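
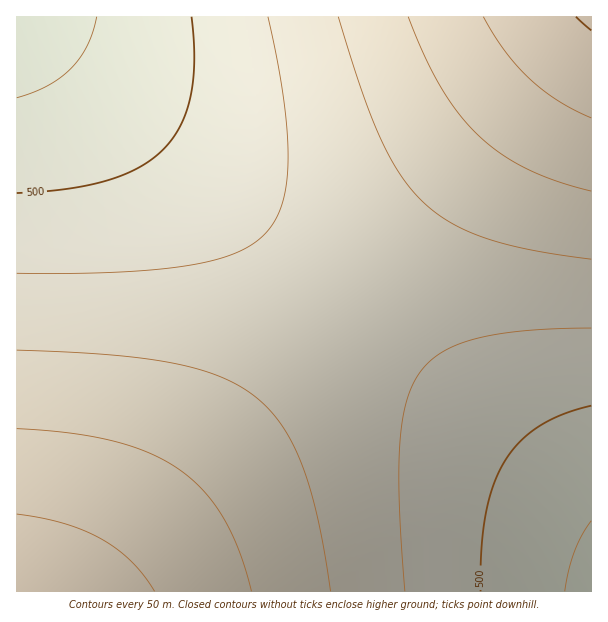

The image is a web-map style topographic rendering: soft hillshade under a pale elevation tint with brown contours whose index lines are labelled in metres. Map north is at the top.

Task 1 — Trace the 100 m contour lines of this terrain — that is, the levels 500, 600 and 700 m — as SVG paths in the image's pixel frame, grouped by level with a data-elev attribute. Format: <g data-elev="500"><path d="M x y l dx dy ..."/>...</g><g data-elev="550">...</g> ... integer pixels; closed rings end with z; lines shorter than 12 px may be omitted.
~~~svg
<g data-elev="500"><path d="M481 591l0-42 5-34 7-29 11-24 15-20 20-16 24-12 28-8"/><path d="M192 17l2 43-3 36-5 16-6 14-7 12-9 11-11 9-13 9-32 13-40 9-51 4"/></g><g data-elev="600"><path d="M331 591l-13-73-8-29-8-25-10-21-11-19-13-16-14-12-17-11-19-9-21-7-26-6-64-8-90-5"/><path d="M338 17l24 73 18 48 21 37 22 27 14 12 15 9 34 15 45 12 60 9"/></g><g data-elev="700"><path d="M155 591l-12-16-12-14-14-12-16-10-18-9-20-7-46-9"/><path d="M483 17l22 34 24 27 29 23 33 17"/></g>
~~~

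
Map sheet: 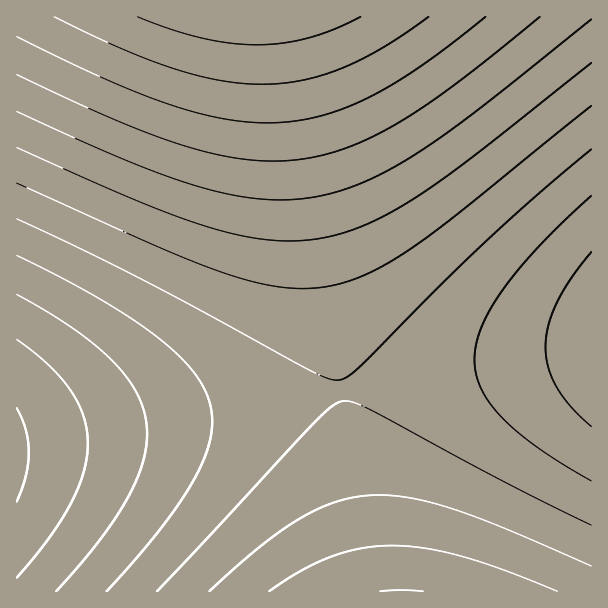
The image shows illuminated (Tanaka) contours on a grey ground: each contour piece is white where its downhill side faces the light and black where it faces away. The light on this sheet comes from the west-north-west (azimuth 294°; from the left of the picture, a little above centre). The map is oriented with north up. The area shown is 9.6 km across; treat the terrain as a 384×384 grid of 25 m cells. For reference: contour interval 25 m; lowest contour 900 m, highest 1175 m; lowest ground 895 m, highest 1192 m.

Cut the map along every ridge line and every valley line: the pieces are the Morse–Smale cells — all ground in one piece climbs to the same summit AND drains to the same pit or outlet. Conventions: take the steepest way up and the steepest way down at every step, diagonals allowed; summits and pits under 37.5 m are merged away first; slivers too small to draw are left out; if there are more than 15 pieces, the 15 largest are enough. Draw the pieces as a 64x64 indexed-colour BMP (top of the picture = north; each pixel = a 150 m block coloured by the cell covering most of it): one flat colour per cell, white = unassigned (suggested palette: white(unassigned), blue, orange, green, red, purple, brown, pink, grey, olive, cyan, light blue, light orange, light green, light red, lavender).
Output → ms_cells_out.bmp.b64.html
<image width="64" height="64" href="data:image/bmp;base64,Qk12CAAAAAAAAHYAAAAoAAAAQAAAAEAAAAABAAQAAAAAAAAIAAATCwAAEwsAABAAAAAAAAAA////ALR3HwAOf/8ALKAsACgn1gC9Z5QAS1aMAMJ34wB/f38AIr28AM++FwDox64AeLv/AIrfmACWmP8A1bDFADMzMzMzMzMzMzMzMzMzMzMzMzMzREREREREREREREREMzMzMzMzMzMzMzMzMzMzMzMzMzREREREREREREREREQzMzMzMzMzMzMzMzMzMzMzMzMzNERERERERERERERERDMzMzMzMzMzMzMzMzMzMzMzMzM0REREREREREREREREMzMzMzMzMzMzMzMzMzMzMzMzMzREREREREREREREREQzMzMzMzMzMzMzMzMzMzMzMzMzNERERERERERERERERDMzMzMzMzMzMzMzMzMzMzMzMzM0REREREREREREREREMzMzMzMzMzMzMzMzMzMzMzMzM0REREREREREREREREQzMzMzMzMzMzMzMzMzMzMzMzMzRERERERERERERERERDMzMzMzMzMzMzMzMzMzMzMzMzNEREREREREREREREREMzMzMzMzMzMzMzMzMzMzMzMzM0REREREREREREREREQzMzMzMzMzMzMzMzMzMzMzMzMzRERERERERERERERERDMzMzMzMzMzMzMzMzMzMzMzMzNEREREREREREREREREMzMzMzMzMzMzMzMzMzMzMzMzM0REREREREREREREREQzMzMzMzMzMzMzMzMzMzMzMzM0RERERERERERERERERDMzMzMzMzMzMzMzMzMzMzMzMzREREREREREREREREREMzMzMzMzMzMzMzMzMzMzMzMzNEREREREREREREREREQRERMzMzMzMzMzMzMzMzMzMzM0RERERERERERERERERBEREREREzMzMzMzMzMzMzMzMzREREREREREREREREREERERERERERERMzMzMzMzMzMzNEREREREREREREREREQREREREREREREREREzMzMzMzNERERERERERERERERERBERERERERERERERERERERMzM0REREREREREREREREREERERERERERERERERERERERERJEREREREREREREREREQREREREREREREREREREREREREiIiIkRERERERERERERBERERERERERERERERERERERESIiIiIiIiJEREREREREERERERERERERERERERERERERIiIiIiIiIiIiIkREREQREREREREREREREREREREREREiIiIiIiIiIiIiIiIiJBEREREREREREREREREREREREiIiIiIiIiIiIiIiIiIiERERERERERERERERERERERESIiIiIiIiIiIiIiIiIiIRERERERERERERERERERERERIiIiIiIiIiIiIiIiIiIhEREREREREREREREREREREREiIiIiIiIiIiIiIiIiIiERERERERERERERERERERERESIiIiIiIiIiIiIiIiIiIRERERERERERERERERERERERIiIiIiIiIiIiIiIiIiIhERERERERERERERERERERERIiIiIiIiIiIiIiIiIiIiEREREREREREREREREREREREiIiIiIiIiIiIiIiIiIiIRERERERERERERERERERERESIiIiIiIiIiIiIiIiIiIhERERERERERERERERERERERIiIiIiIiIiIiIiIiIiIiEREREREREREREREREREREREiIiIiIiIiIiIiIiIiIiIRERERERERERERERERERERESIiIiIiIiIiIiIiIiIiIhERERERERERERERERERERESIiIiIiIiIiIiIiIiIiIiERERERERERERERERERERERIiIiIiIiIiIiIiIiIiIiIREREREREREREREREREREREiIiIiIiIiIiIiIiIiIiIhERERERERERERERERERERESIiIiIiIiIiIiIiIiIiIiERERERERERERERERERERERIiIiIiIiIiIiIiIiIiIiIREREREREREREREREREREREiIiIiIiIiIiIiIiIiIiIhERERERERERERERERERERESIiIiIiIiIiIiIiIiIiIiERERERERERERERERERERESIiIiIiIiIiIiIiIiIiIiIRERERERERERERERERERERIiIiIiIiIiIiIiIiIiIiIhEREREREREREREREREREREiIiIiIiIiIiIiIiIiIiIiERERERERERERERERERERESIiIiIiIiIiIiIiIiIiIiIRERERERERERERERERERERIiIiIiIiIiIiIiIiIiIiIhEREREREREREREREREREREiIiIiIiIiIiIiIiIiIiIiEREREREREREREREREREREiIiIiIiIiIiIiIiIiIiIiIRERERERERERERERERERESIiIiIiIiIiIiIiIiIiIiIhERERERERERERERERERERIiIiIiIiIiIiIiIiIiIiIiEREREREREREREREREREREiIiIiIiIiIiIiIiIiIiIiIRERERERERERERERERERESIiIiIiIiIiIiIiIiIiIiIhERERERERERERERERERERIiIiIiIiIiIiIiIiIiIiIiEREREREREREREREREREREiIiIiIiIiIiIiIiIiIiIiIREREREREREREREREREREiIiIiIiIiIiIiIiIiIiIiIhERERERERERERERERERESIiIiIiIiIiIiIiIiIiIiIiERERERERERERERERERERIiIiIiIiIiIiIiIiIiIiIiIREREREREREREREREREREiIiIiIiIiIiIiIiIiIiIiIhERERERERERERERERERESIiIiIiIiIiIiIiIiIiIiIi"/>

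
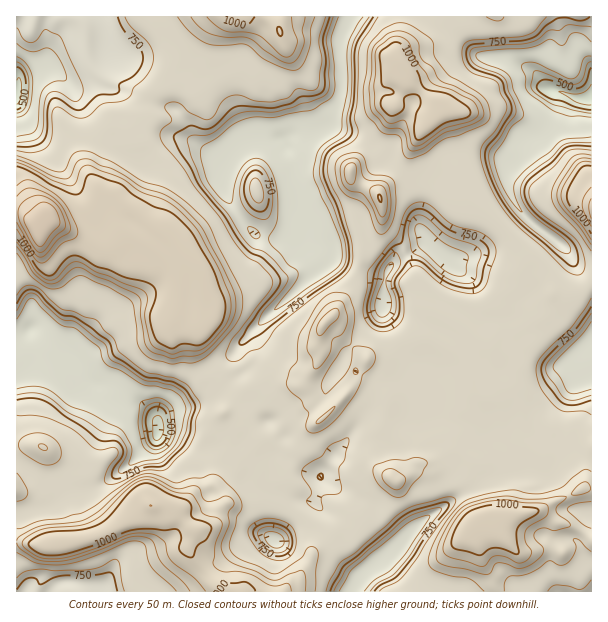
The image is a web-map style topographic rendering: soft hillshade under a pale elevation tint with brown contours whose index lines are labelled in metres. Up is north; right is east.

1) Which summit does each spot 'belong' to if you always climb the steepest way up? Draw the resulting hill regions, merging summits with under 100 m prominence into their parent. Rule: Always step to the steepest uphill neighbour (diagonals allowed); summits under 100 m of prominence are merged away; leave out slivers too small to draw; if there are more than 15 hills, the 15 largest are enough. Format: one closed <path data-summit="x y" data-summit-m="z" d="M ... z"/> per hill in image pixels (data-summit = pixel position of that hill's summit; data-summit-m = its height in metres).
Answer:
<path data-summit="38 228" data-summit-m="1229" d="M102 16l-86 1 0 351 4 0 11-8-1-30 8 1 13 7 12 4 22 32 10 10 10 4 12 10 15 2 11 4 11 10 4 7 2-5 8-6 23-4 22-9 27-23 2-6-6-12 2-9 34-35 39-36 19-15 2-12-6-5-11-3-7-7-3-10-3 6-17 8-18 0-10-3-16-16-15-24-3-9 0-16 3-9-28-16-6-7-6-16-12-13-30-6-18-11-25-7-27 3-7-5-2-5 3 1 9-3 27-16 6-7z"/><path data-summit="150 506" data-summit-m="1050" d="M33 330l-3 0 1 30-5 6-10 3 1 223 33 0 7-8 8-2 33 4 6 6 247 0 10-17 33-27-2-6-14-18-2-15-4-5-39-17-45-31-4-19-22-24-4-9-4-18-11-14-30 25-22 9-23 4-7 5-3 6-4-7-11-10-11-4-15-2-12-10-10-4-10-10-22-32-12-4z"/><path data-summit="399 63" data-summit-m="1031" d="M563 16l-212 0-11 23 2 53-14 34 7 1 31 13 11 8 12 14 22 14 10 10-1 42 8 15 34 30-4 32 7 5 23 9 12 1 4 4 6 18 9 13 29 12 10 0 14-5 20-20 0-73-14-4-17-21-27-20-14-14-10-18-4-9 0-13 14-14 4-15 6-5 10-3 13-13 8-28 15 6 12 0 4-2 0-30-24-36z"/><path data-summit="480 522" data-summit-m="1030" d="M428 242l-17 11-15 6-8 10-4 15 0 28 12 17 12 25 8 8 9 2 11 8 4 14-2 22 6 7 9 5 45 13 7 7 12 21-11 8-15 6-15 12-14 6-37 25-15 13-12 16-14 7-16 14-7 7-9 16 239 1 1-248-20 18-14 5-10 0-29-12-9-13-6-18-4-4-12-1-23-9-7-5 4-32z"/><path data-summit="324 324" data-summit-m="972" d="M332 256l-6 9-15 11-64 60-9 11-2 9 6 15 12 15 4 18 4 9 22 24 4 19 45 31 39 17 4 5 2 15 14 18 3 6 30-30 37-25 14-6 15-12 15-6 9-6 2-5-19-25-45-13-9-5-6-7 2-22-4-14-11-8-9-2-8-8-12-25-12-17 0-28 2-9-14-3-7-4-27-8z"/><path data-summit="239 17" data-summit-m="1013" d="M350 16l-246 0 6 37-6 7-27 16-13 2 10 10 27-3 25 7 18 11 30 6 12 13 6 16 6 7 29 15 12-15 12-6 27-1 6 2 7-4 27-4 12-7 12-33-2-53 10-21z"/><path data-summit="380 198" data-summit-m="1003" d="M335 127l-8 0-19 7-17 2-8 5 11 20 0 21 4 33 6 7 4 12 7 7 11 3 6 4 12-4 22-2 4 10 19 16 7-9 15-6 17-11-8-14 1-42-10-10-22-14-18-18z"/><path data-summit="591 209" data-summit-m="1124" d="M563 92l-3 1-2 17-5 10-13 13-10 3-6 5-4 15-12 11-2 16 14 27 14 14 27 20 17 21 13 3 1-170-16 0z"/><path data-summit="257 191" data-summit-m="819" d="M278 138l-21 0-14 4-13 11-7 17 0 16 9 20 9 13 16 16 10 3 18 0 19-10 0-6-6-7-2-6-2-48-11-21z"/>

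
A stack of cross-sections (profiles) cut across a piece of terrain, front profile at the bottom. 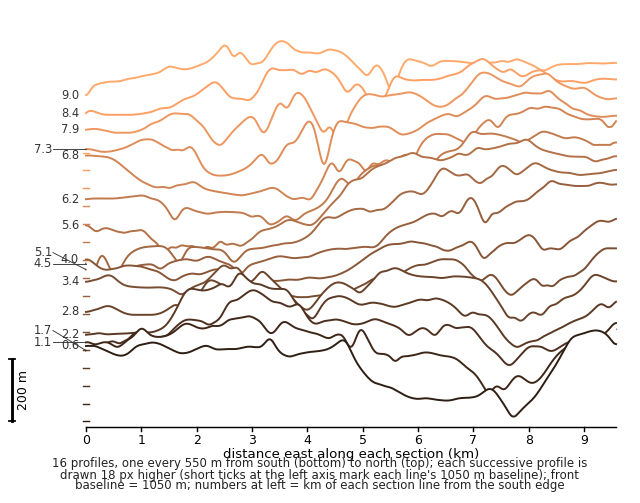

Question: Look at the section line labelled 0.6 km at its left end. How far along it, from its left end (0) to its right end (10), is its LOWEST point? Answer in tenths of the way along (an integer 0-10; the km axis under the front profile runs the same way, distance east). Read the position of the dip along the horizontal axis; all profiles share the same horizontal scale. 8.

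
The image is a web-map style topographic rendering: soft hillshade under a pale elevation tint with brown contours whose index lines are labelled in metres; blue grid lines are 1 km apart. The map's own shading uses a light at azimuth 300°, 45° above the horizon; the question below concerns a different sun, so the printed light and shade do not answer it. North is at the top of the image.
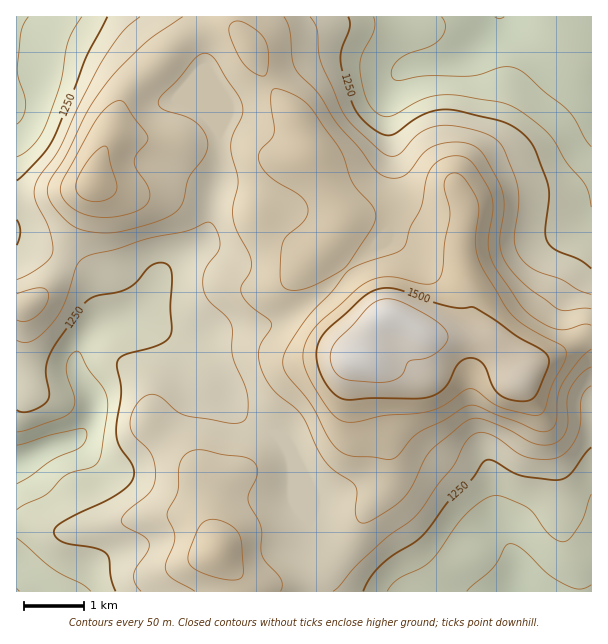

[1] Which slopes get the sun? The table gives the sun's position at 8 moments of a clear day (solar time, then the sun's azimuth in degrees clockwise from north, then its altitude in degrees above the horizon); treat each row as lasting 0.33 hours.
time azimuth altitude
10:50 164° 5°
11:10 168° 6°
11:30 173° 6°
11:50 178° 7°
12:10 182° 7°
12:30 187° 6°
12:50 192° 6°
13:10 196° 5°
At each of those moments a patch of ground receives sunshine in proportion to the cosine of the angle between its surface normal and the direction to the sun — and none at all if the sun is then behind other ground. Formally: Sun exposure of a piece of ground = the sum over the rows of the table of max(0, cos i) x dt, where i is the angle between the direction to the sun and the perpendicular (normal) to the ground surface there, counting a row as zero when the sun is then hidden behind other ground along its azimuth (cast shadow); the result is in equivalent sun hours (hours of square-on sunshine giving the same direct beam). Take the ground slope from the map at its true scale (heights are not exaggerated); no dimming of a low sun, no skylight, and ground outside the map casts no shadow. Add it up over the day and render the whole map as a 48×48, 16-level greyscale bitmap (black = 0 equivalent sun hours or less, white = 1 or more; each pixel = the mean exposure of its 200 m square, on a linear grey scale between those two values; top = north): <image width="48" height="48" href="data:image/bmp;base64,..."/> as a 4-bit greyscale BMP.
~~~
<image width="48" height="48" href="data:image/bmp;base64,Qk32BAAAAAAAAHYAAAAoAAAAMAAAADAAAAABAAQAAAAAAIAEAAATCwAAEwsAABAAAAAAAAAAAAAAABEREQAiIiIAMzMzAERERABVVVUAZmZmAHd3dwCIiIgAmZmZAKqqqgC7u7sAzMzMAN3d3QDu7u4A////AGZmZmZmZ3iJmHZUVWZnd3ZmZmZmZmZmdmZ3d2VERWiaqWMRI0RWeIh3Zmd3ZmZ3d2eIh2UyEjRoh1IRI0RWiZmIZlZmZmd3dniIiIdkMiIjNERERERGeZmYdlVEVnd2ZXdmZ4iHdlMhESRERERFeJmZh2VEVndmVVQyM0Vnd2UxABIzRERFZ4mYh3ZVZ3ZVVSERERESNEQhABIzNEREVoiIiId3d2ZVVREREQAAASMiIjNERERERWeHiIiId3ZmZQASIhEAATNERFVVREVlVFZ3eIiIiIh3ZgAREiIiM0REREVURFaIdmZmd4h3iZmYdhAAABNVVUMzMjMzRGiZmHZmZ3Zniaqph3QQABR4dkIhERESRWiZiHdnd3ZomazKh8uEESRohkIREAATRXiHd3Z4iIiJqrzKh83cpjNGZTIQARI1VneId2eJqqq83cyoZpq7qFMzMzIREjRWeIiZiIibu7vf/9t0RWd3ZlQyIiIjM0RXiZmaqru8zLze/tlkRUVDNGZCIiM0REVomZmaq8u6qqq6qph3d0QyNXdTIiMzRFZ4iImaqqh3d4iHVVeaqVVERnZTIiMzRWZmZnd4h2VVVmd1MzV6u3dmZVQyIiMzRVVDNFVERDRWd4h2QyI1ioiIdTIiIiM0REQyEiISI0Vnd3dlQgAAN6mZhjIiIzRFREMyEAABJGd1QzMzEAAAAqqZh2RERERWZmZVMQAAE2ZCAAEhAAAAAGeIiId2VURWeHd4dBAAABEAABMxAAAAABJGd4iHZURWd2ZndjAAAAAAACQyAAAAAAATZ3d2VURFVENFZlMAAAAAACMhAAAAAAACRmZmVVRDMiM0VWUgAAAAATIQAAAAAAATRnd2ZmVCIjRURFVCAAAAAjIRAAAAABE0Z4mZmIdUNFZlMzRUEAAAIzMyEAAAASNGeau8y6mGVndlMyNEMQABIzREMQAREUVnmrvMzLqHZmZUMzM0QxASMzRWVDIiImeJvMuqqZh2VUREREQzMyEiNERVVEMzM1aJq7qHZmZVQzM0RVVDIiIjRVQzNEQzMzNEVnZUM0RVVDNFZmVDIRESRUMRI0QzMxEAEjMiI0VmZVVmd3ZDIQABIiEAEjMyIgAAASMzNFZnZmZmZmVDIQABAAABIzMiEQAAABNWZmZmVVQzNEQyEAAAAAABIzIiIQAAABNWVURERDIiMzIQAAAAAAAAERESIhAAABEjIRESRDI0VDEAAAAAAAAAAAABIyIRAAAREAETRDNFUxAAAAAAAAAAAAASMzMhEAASMzNEREVUIQAAAAAAAAAAAAEjM0MhEAATZmRERWZTEAARAAAAAAAAABIzREMyEQASV3ZERndjEAEREQAAAAAAASI0VUMzIREBNWdkVndUIREiMyEQAAAAESNFVUQzIhEREkZmZ3ZUQyIzRDMyAAAAESNFREQzIhERESRnd1QzRDRFVVUzIAABETREMzMyIhERAAJFZUIjMzRVZVRDMgESEjMzMzMiIhEREREiMiESIiIzMzMyIyIiIjMzMw=="/>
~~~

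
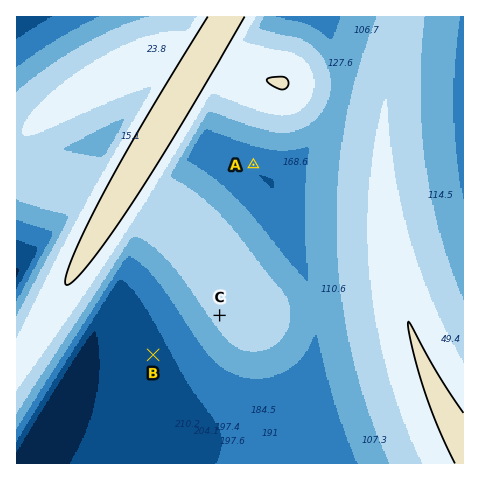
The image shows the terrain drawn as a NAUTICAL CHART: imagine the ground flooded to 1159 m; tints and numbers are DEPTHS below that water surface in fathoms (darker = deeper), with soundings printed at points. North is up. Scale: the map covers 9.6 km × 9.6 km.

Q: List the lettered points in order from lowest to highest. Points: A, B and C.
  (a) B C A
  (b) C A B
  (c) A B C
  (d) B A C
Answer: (d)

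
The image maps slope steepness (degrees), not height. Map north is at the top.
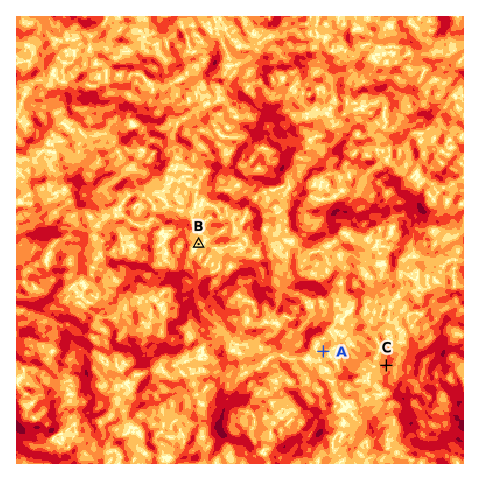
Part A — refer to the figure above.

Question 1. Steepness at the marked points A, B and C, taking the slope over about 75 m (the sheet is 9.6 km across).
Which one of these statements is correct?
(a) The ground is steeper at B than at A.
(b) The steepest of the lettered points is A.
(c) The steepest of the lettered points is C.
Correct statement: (c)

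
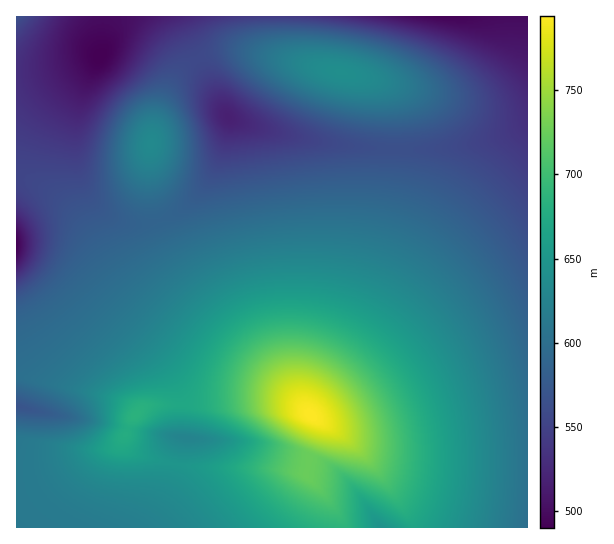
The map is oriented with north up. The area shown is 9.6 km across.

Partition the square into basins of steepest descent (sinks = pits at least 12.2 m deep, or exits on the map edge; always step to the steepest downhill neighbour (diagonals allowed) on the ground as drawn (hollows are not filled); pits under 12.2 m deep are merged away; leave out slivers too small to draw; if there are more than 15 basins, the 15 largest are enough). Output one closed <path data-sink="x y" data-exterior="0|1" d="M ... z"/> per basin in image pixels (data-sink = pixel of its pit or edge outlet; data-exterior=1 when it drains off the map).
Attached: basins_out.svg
<path data-sink="449 17" data-exterior="1" d="M527 16l-256 1 2 26 9 13 19 8 73 16 13 10 5 13 3 19-2 49-13 66-27 76-40 76-5 16 1 9 4 3 21 12 32 23 36 8 29 3 97 0z"/><path data-sink="101 55" data-exterior="0" d="M270 16l-253 0-1 159 19 8 26 17 18 18 46 68 46 43 43 30 60 26 21 15 1-2-69-71-46-57-21-43-7-22-4-26 0-28 7-30 16-38 15-18 14-8 24-6 16 0 41 9 6-1-11-8-4-8z"/><path data-sink="229 117" data-exterior="0" d="M241 51l-16 0-24 6-14 8-15 18-12 26-9 33-2 37 3 19 13 43 26 42 36 44 82 86-1-8 5-16 40-76 27-76 13-66 0-61-6-20-13-10z"/><path data-sink="17 245" data-exterior="1" d="M19 176l-3 1 1 199 85 19 24 9 11 11 4-6 8-4 41 0 53-6 32 0 26 7-27-21-60-26-43-30-20-17-32-34-40-60-25-23-19-12z"/><path data-sink="186 438" data-exterior="0" d="M275 399l-32 0-53 6-41 0-8 4-10 12-6 13 0 7 6 8 8 6 34 9 34 4 68 0 27 4 4 3 3-18 10-26 0-8-16-15-14-7z"/><path data-sink="17 406" data-exterior="1" d="M23 376l-7 1 1 103 13-1 17-6 43-22 17-2 7-2 11-12 4-12 7-9-5-6-13-8-25-8z"/><path data-sink="381 527" data-exterior="1" d="M318 420l1 11-10 26-2 18 21 23 12 19 3 10 70 1-1-6-7-12-32-45-24-25z"/>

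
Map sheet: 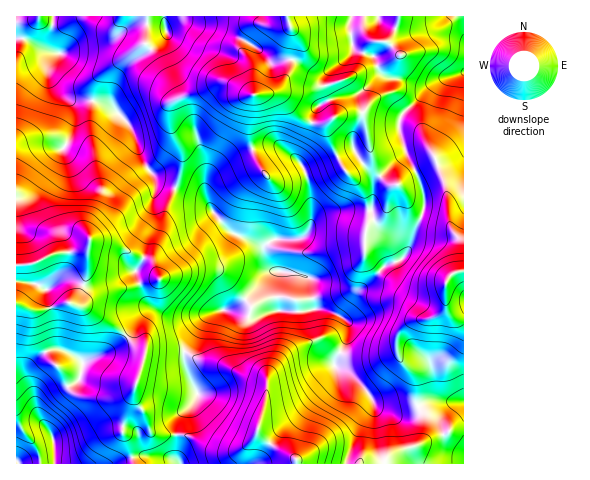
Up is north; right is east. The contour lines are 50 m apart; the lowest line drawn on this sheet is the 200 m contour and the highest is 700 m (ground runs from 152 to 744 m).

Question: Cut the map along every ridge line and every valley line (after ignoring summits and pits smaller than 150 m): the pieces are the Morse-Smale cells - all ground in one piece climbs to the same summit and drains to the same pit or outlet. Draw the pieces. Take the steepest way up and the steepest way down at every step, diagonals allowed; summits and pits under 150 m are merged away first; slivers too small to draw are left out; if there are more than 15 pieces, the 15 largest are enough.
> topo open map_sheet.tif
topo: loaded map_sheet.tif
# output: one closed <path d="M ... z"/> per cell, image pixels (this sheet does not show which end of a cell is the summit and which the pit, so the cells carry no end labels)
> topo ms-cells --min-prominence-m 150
<path d="M22 38l-6 1 0 265 16 8 8 30 10 18 12 10 9 22 16 6 28 0 20-9-13 41 6 10 6 24 45 0-3-8 1-37 20-22 0-6-12-24-1-14-34-3-5 2-27-23-33-21-7-2 4-1 9-10 7-4 28-3 34-9-6-15 0-9 11-42 10-25-14-4-6-5-13-20-10-30-20-22-15-6-24-1-10-5-9-8-5-12 0-11 7-11-11-3z"/><path d="M398 16l-381 0-1 22 11 1 18 11 10 2-6 12 0 11 5 12 15 12 28 2 15 6 20 22 10 30 13 20 6 5 14 5 8-31-2-12-10-19-2-17 1-6 6-5 26-8 16-9 9 0 25 13 26-1 22 24 6 3 7 2 12 0 3-2 0 12 15 34 18 20 6 12 3 17-5 20 0 21 14 15 6-6 15-6 8-9 16-43-2-21-8-16-10 6-7 8-6 0-6-3-12-17-11-50-11-2-16 5-11-29-5-2 28-8 15-8 17-5 20-10-11-14 7-11z"/><path d="M227 82l-9 0-16 9-26 8-6 5-1 7 2 16 10 19 2 12-7 30 26 9 27 34 33 17 6 18 7 5-5 2-27 29-15 7 30 8 14-6 35 0 16-2 16 7 14-21 14-9 12-14-14-15 0-21 5-20-5-23-22-26-13-27-4-11 1-7-14 1-9-3-26-26-26 1z"/><path d="M323 309l-16 2-35 0-14 6-29-7-13 1-6 3-7 7-18 30 15 9 23 5 22 11 18 4 4 3-1 19-8 31 11 10 24 14 4 7 84 0 9-9 29-11 4-7 0-21-5-9-14 5-13 0-12-4-6-5-7-13-18-18-14-7 12-24 2-18-6-6z"/><path d="M176 189l-8 17-14 49 0 9 6 15-34 9-28 3-7 4-9 10-4 1 7 2 33 21 27 23 5-2 35 2 18-31 7-7 18-4 10-5 32-32 5-2-7-5-6-18-33-17-27-34z"/><path d="M437 162l-22 9 8 21 1 16-16 43-8 9-15 6-5 5 20 17 10 3 10 1 25-6-1 23-12 9-15 1-8 4-9 7-4 10 4 18 14 16 2 5 2 27 12-5 34 1 0-131-4 0 2-26-13-23-4-37z"/><path d="M19 304l-3 1 0 156 3 3 114 0-3-17-8-17 12-40-19 8-28 0-16-6-9-22-12-10-10-18-8-30z"/><path d="M463 16l-64 0-4 15-7 10 11 15-20 10-17 5-15 8-28 8 5 2 11 29 16-5 11 2 11 50 7 11 11 9 6 0 7-8 11-6-9-18-5-15-2-11 2-11 29-30 11-7 23-8z"/><path d="M379 272l-12 14-14 9-14 20 9 8 0 10-14 32 14 7 18 18 11 17 14 5 13 0 14-6-2-6 0-21-2-5-15-18-3-9 2-12 11-12 8-4 15-1 12-9 1-23-25 6-10-1-10-3z"/><path d="M186 352l-2 1 0 9 7 20 6 9 0 6-20 22-1 37 3 7 116 1 1-4-3-3-24-14-11-10 8-31 1-19-4-3-18-4-22-11-23-5z"/><path d="M463 72l-22 7-11 7-14 16-13 10-4 12 7 29 8 16 4 1 16-8 3 0 9 28 3 32 13 23 0 25 2 0z"/><path d="M456 401l-26 0-11 5 4 10 0 21-2 5-31 13-9 8 82 1 1-61z"/>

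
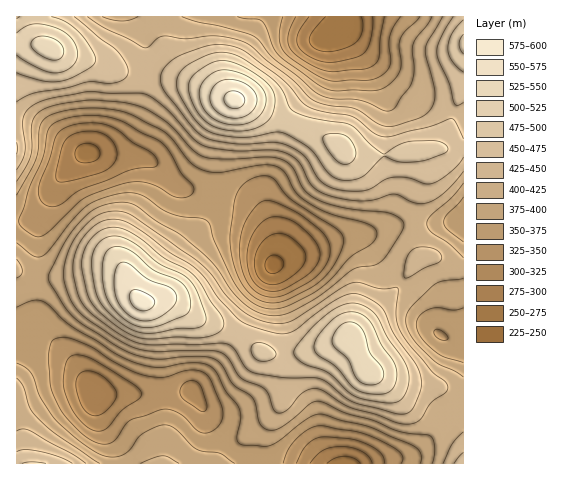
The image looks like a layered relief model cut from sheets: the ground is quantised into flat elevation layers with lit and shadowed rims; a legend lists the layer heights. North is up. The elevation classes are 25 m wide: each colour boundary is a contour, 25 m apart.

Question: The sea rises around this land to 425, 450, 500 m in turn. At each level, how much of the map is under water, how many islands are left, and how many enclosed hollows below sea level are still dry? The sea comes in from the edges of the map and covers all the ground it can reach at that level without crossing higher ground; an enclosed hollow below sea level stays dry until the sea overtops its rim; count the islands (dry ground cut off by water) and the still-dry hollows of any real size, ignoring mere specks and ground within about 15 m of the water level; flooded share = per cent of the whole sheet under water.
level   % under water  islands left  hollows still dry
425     61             1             0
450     72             1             0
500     90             3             0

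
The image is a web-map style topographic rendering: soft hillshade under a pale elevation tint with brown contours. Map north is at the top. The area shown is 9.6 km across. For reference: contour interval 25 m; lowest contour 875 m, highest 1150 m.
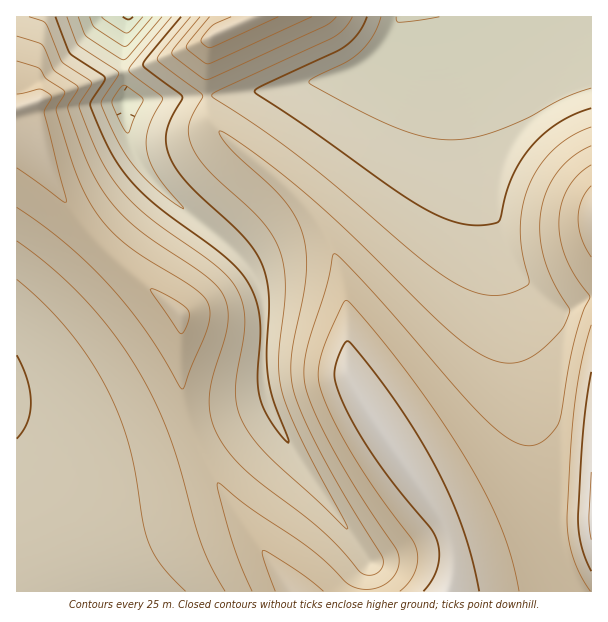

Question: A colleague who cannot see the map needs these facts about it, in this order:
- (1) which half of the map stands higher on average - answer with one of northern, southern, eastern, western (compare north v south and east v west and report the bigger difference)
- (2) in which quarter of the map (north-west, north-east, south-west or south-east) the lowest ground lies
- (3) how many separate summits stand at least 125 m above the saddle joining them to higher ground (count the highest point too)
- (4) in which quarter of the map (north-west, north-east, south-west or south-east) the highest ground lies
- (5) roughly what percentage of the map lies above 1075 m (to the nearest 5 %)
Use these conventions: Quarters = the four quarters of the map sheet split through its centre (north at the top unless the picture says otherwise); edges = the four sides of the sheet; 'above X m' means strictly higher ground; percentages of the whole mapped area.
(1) Taken as a whole, the southern half is higher than the northern.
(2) The lowest ground is in the north-west quarter.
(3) Counting only tops that stand 125 m proud, the map has 1 summit.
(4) The highest point lies in the south-east quarter of the map.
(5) Ground above 1075 m makes up about 25 % of the sheet.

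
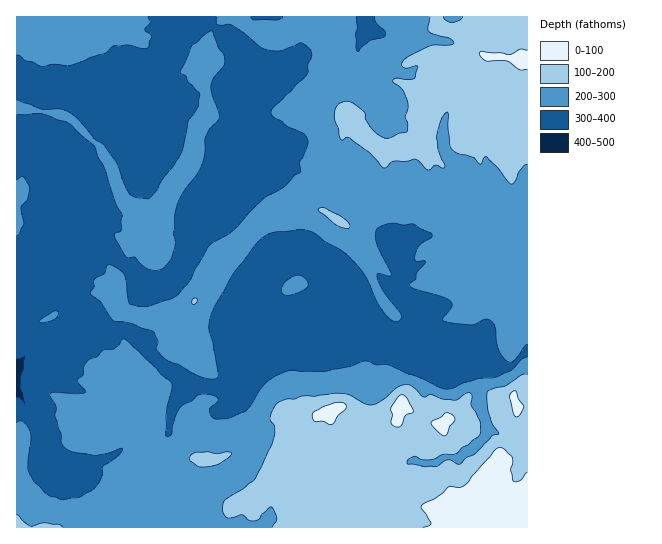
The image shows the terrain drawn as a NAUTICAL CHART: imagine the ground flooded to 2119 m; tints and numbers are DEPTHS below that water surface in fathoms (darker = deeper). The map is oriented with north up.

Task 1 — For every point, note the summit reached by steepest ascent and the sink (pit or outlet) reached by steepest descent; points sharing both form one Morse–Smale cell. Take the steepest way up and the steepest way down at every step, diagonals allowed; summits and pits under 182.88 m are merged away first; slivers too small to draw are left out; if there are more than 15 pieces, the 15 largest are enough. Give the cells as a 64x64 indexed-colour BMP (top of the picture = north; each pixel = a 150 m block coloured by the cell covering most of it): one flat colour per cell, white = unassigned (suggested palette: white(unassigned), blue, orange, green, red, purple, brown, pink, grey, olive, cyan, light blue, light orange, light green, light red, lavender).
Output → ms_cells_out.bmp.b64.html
<image width="64" height="64" href="data:image/bmp;base64,Qk12CAAAAAAAAHYAAAAoAAAAQAAAAEAAAAABAAQAAAAAAAAIAAATCwAAEwsAABAAAAAAAAAA////ALR3HwAOf/8ALKAsACgn1gC9Z5QAS1aMAMJ34wB/f38AIr28AM++FwDox64AeLv/AIrfmACWmP8A1bDFABERERERERERERERERERERERERERERERERERERERERERERERERERERERERERERERERERERERERERERERERERERERERERERERERERERERERERERERERERERERERERERERERERERERERERERERERERERERERERERERERERERERERERERERERERERERERERERERERERERERERERERERERERERERERERERERERERERERERERERERERERERERERERERERERERERERERERERERERERERERERERERERERERERERERERERERERERERERERERERERERERERERERERERERERERERERERERERERERERERERERERERERERERERERERERERERERERERERERERERERERERERERERERERERERERERERERERERERERERERERERERERERERERERERERERERERERERERERERERERERERERERERERERERERERERERERERERERERERERERERERERERERERERERERERERERERERERERERERERERERERERERERERERERERERERERERERERERERERERERERERERERERERERERERERERERERERERERERERERERERERERERERERERERERERERERERERERERERERERERERERERERERERERERERERERERERERERERERERERERERERERERERERERERERERERERERIRERERERERERERERERERERERERERERERERERERESIiIhERERERERERERERERERERERERERERERERERERESIiIiEREREREREREREREREREREREREREREREREREREiIiIiIRERERERERERERERERERERESEREREREREREREiIiIiIRERERERERERERERERERERESIhEREREREREREiIiIiIhERERERERERERERERERERESIiIREREREREREiIiIiIiERERERERERERERIREiIiIiIiIhEREREREREiIiIiIiIRERERERERERIiIiESIiIiIiIiEREREREiIiIiIiIiIhEREREREREREiIiIiIiIiIiIiIRERERIiIiIiIiIiIiERERERERERESIiIiIiIiIiIiIhERERIiIiIiIiIiIiIhERERERERERIiIiIiIiIiIiIiERERIiIiIiIiIiIiIiIREREREREREiIiIiIiIiIiIiIREREiIiIiIiIiIiIiIiEREREREREiIiIiIiIiIiIiIhEREiIiIiIiIiIiIiIiIRERERERESIiIiIiIiIiIiIiERIiIiIiIiERESIiIiIiERERERESIiIiIiIiIiIiIiIRESIiIiIiERERIiIiIiIRERERESIiIiIiIiIiIiIiIhEREiIiIiERERESIiIiIiIREREiIiIiIiIiIiIiIiIiERESIiIiERERERIiIiIiIiIhIiIiIiIiIiIiIiIiIiIRERIiIiEREREREiIiIiIiIiIiIiIiIiIiIiIiIiIiIhERERIiERERERERIiIiIiIiIiIiIiIiIiIiIiIiIiIiERERESEREREREREiIiIiIiIiIiIiIiIiIiIiIiIiIiIRERERERERERERERIiIiIiIiIiIiIiIiIiIiIiIiIiIhEREREREREREREREiIiIiIiIiIiIiIiIiIiIiIiIiIiERERERERERERERESIiIiIiIiIiIiIiIiIiIiIiIiIiIREREREREREREREREiIiIiIiIiIiIiIiIiIiIiIiIiIhERERERERERERERESIiIiIiIiIiIiIiIiIiIiIiIiIiEREREREREREREREREiIiIiIiIiIiIiIiIiIiIiIiIiIRERERERERERERERESIiIiIiIiIiIiIiIiIiIiIiIiIhERERERERERERERERIiIiIiIiIiIiIiIiIiIiIiIiIiERERERERERERERERESIiIiIiIiIiIiIiIiIiIiIiIiIRERERERERERERERERIiIiIiIiIiIiIiIiIiIiIiIiIhERERERERERERERERESIiIiIiIiIiIiIiIiIiIiIiIiERERERERERERERERERIiIiIiIiIiIiIiIiIiIiIiIiIREREREREREREREREREiIiIiIiIiIiIiIiIiIiIiIiIhERERERERERERERERERIiIiIiIiIiIiIiIiIiIiIiIiERERERERERERERERERIiIiIiIiIiIiIiIiIiIiIiIiIREREREREREREREREREiIiIiIiIiIiIiIiIiIiIiIiIhERERERERERERERERESIiIiIiIiIiIiIiIiIiIiIiIiERMzMzMzEREREREREREiIiIiIiIiIiIiIiIiIiIiIiITMzMzMzMRERERERERESIiIiIiIiIiIiIiIiIiIiIiIjMzMzMzMzMzMzERERERIiIiIiIiIiIiIiIiIiIiIiIiMzMzMzMzMzMzMREREREiIiIiIiIiIiIiIiIiIiIiIiIzMzMzMzMzMzMzERERESIiIiIiIiIiIiIiIiIiIiIiIjMzMzMzMzMzMzMRERESIiIiIiIiIiIiIiIiIiIiIiIiMzMzMzMzMzMzMxERESIiIiIiIiIiIiIiIiIiIiIiIiIzMzMzMzMzMzMzMRESIiIiIiIiIiIiIiIiIiIiIiIiIjMzMzMzMzMzMzMzIiIiIiIiIiIiIiIiIiIiIiIiIiIi"/>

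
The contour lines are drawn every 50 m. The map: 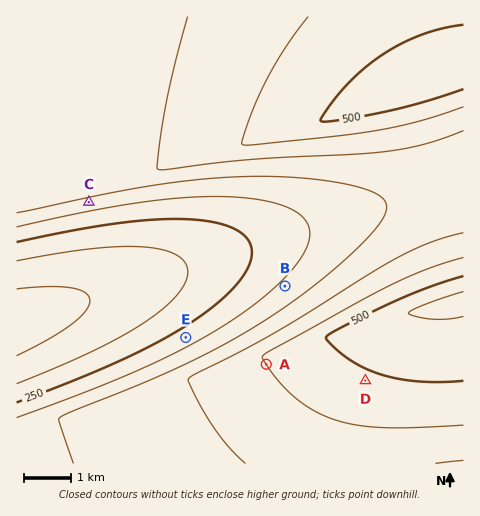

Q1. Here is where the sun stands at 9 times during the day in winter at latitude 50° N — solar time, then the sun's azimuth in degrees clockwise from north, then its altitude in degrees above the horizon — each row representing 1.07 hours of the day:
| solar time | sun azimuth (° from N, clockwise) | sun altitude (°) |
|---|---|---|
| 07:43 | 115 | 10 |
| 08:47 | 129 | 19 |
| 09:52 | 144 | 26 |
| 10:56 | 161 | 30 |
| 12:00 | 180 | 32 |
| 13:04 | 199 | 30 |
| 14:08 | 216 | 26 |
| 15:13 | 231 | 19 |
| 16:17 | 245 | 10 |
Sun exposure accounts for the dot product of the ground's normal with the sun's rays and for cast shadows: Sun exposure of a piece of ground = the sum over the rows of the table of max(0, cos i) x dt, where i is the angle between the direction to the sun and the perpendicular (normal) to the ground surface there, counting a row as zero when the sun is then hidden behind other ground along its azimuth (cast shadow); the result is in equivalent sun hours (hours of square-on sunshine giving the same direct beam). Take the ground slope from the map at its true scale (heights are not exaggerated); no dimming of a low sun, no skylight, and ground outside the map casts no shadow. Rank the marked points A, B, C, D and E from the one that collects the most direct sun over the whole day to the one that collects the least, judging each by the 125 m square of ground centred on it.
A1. C > D ≈ A > B ≈ E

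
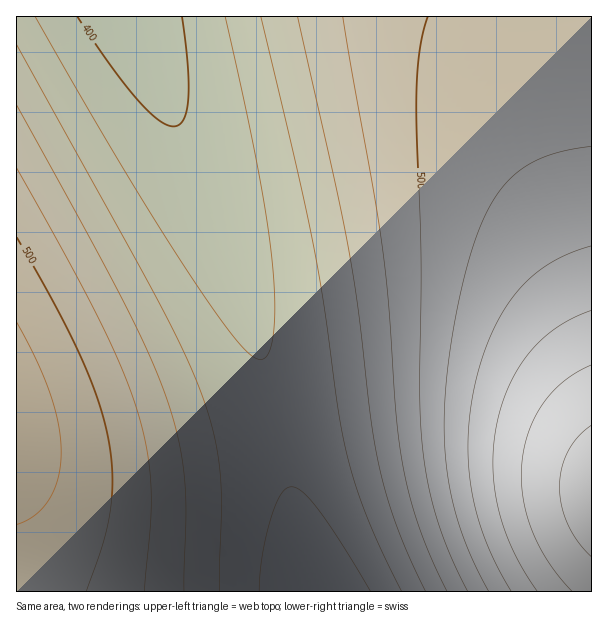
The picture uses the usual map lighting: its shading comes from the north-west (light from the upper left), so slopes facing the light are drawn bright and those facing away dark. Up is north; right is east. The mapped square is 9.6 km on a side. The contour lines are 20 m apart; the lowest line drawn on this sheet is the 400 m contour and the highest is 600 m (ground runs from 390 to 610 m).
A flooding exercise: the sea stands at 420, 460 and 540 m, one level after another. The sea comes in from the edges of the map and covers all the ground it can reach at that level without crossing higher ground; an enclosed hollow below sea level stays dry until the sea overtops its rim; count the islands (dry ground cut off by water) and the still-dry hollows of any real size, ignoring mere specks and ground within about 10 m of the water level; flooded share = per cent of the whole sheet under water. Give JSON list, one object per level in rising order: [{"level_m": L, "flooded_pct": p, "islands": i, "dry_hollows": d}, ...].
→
[{"level_m": 420, "flooded_pct": 15, "islands": 0, "dry_hollows": 0}, {"level_m": 460, "flooded_pct": 42, "islands": 0, "dry_hollows": 0}, {"level_m": 540, "flooded_pct": 90, "islands": 0, "dry_hollows": 0}]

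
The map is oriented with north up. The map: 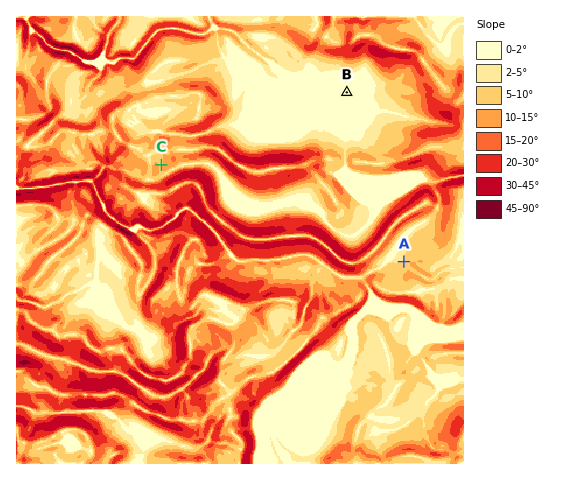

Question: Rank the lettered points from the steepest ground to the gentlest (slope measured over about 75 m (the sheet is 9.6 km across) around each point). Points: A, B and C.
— C A B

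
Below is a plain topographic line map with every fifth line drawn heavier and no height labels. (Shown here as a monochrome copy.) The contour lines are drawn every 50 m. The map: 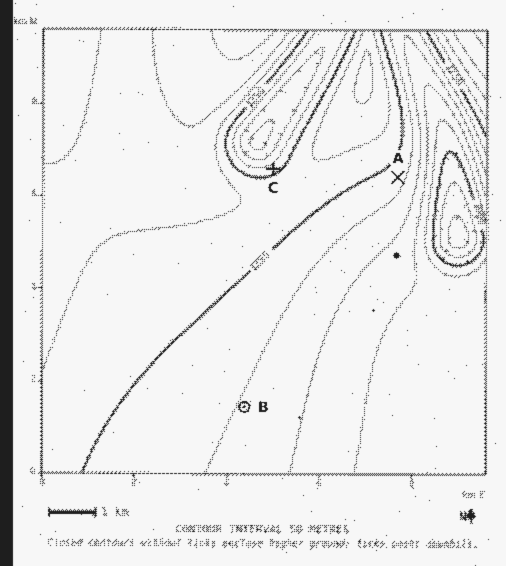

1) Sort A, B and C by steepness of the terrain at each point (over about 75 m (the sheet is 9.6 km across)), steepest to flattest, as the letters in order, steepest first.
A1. C A B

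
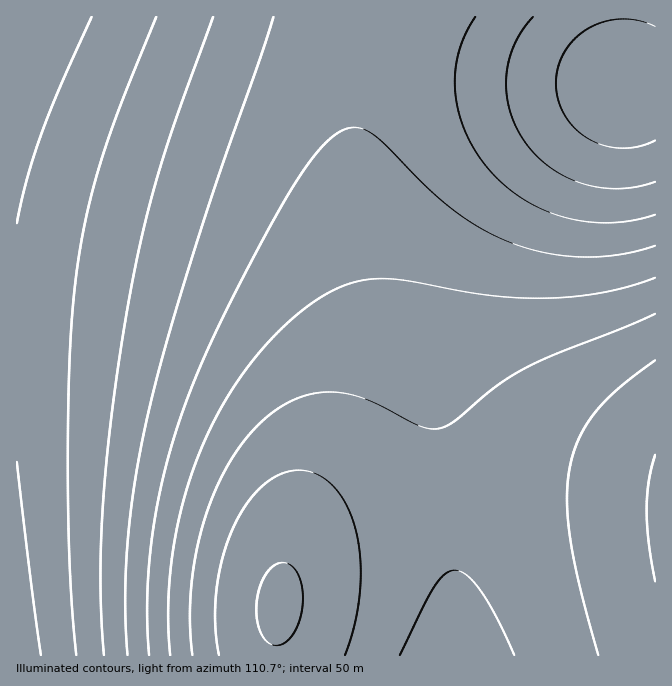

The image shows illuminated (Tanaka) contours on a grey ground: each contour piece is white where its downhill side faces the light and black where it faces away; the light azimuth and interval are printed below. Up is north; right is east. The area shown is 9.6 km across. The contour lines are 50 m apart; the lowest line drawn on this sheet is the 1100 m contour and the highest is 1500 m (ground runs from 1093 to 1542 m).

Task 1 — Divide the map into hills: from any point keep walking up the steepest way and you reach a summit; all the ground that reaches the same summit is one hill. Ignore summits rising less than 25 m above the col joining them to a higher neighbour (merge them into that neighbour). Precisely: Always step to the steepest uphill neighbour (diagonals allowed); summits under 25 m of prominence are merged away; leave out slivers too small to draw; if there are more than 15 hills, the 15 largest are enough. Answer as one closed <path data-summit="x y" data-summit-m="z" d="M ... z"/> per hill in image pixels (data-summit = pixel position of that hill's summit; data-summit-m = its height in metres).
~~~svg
<path data-summit="17 17" data-summit-m="1542" d="M374 16l-358 1 0 315 68 2 66 10 55 19 42 25 26 25 18 37 3 15 0 45-6 34 0 7 13-37 15-31 28-45 17-31 10-34 2-55-15-110-4-73 2-2 0-28 3-27z"/><path data-summit="627 83" data-summit-m="1486" d="M655 16l-280 0-2 2-14 60-3 27 0 28-2 2 4 73 15 110-2 55-5 20-8 20-42 70-15 31-13 38-4 15 1 6 3-8 11-17 23-17 28-13 54-15 53-9 40-1 1-2 74 0 2 2 82 4z"/><path data-summit="17 655" data-summit-m="1527" d="M57 333l-41 0 0 322 259 1 4-61 15-85 0-45-6-25-15-27-16-17-17-13-18-12-28-13-30-10-39-9z"/>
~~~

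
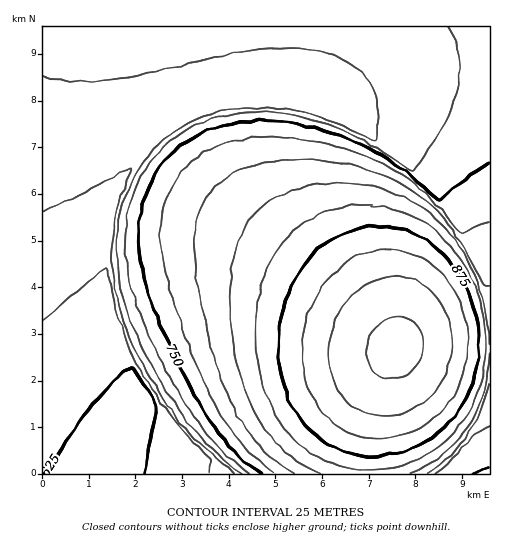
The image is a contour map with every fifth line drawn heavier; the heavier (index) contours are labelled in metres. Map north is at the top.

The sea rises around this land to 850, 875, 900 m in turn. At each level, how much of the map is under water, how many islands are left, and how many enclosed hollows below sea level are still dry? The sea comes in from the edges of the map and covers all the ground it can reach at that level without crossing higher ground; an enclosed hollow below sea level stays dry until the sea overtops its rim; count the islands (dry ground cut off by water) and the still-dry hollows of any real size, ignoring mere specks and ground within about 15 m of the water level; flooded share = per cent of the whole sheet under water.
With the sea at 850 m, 76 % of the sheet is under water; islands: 1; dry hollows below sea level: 0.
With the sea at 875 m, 82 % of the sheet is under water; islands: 1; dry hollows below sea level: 0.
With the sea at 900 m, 88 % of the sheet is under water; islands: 1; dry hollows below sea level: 0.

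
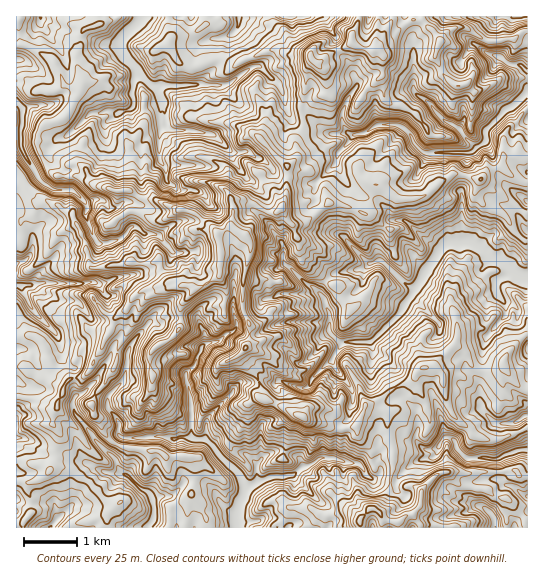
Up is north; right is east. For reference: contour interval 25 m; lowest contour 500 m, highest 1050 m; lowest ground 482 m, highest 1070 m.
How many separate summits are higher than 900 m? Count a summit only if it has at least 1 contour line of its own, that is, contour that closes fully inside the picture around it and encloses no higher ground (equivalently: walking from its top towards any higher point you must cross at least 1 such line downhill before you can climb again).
9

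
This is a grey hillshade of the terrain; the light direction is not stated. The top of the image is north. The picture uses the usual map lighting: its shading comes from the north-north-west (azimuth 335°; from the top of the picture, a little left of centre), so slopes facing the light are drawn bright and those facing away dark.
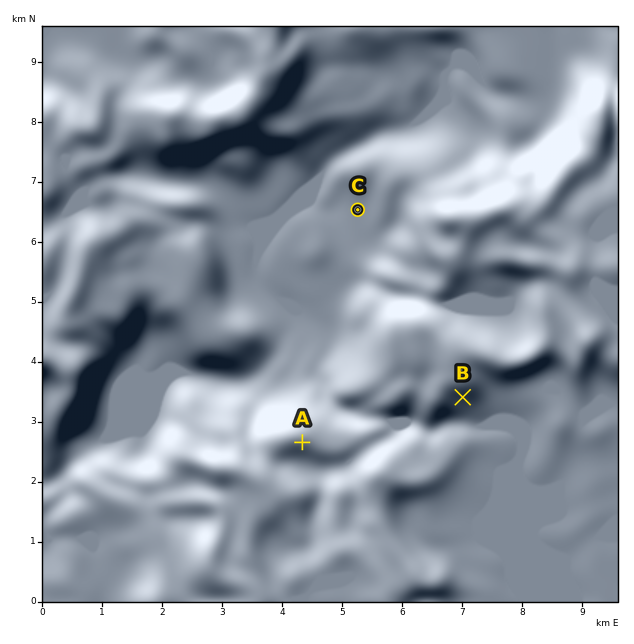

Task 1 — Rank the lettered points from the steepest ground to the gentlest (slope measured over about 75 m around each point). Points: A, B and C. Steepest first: B A C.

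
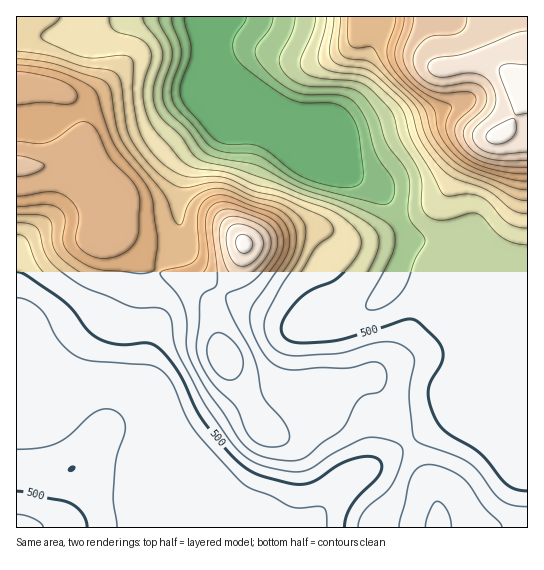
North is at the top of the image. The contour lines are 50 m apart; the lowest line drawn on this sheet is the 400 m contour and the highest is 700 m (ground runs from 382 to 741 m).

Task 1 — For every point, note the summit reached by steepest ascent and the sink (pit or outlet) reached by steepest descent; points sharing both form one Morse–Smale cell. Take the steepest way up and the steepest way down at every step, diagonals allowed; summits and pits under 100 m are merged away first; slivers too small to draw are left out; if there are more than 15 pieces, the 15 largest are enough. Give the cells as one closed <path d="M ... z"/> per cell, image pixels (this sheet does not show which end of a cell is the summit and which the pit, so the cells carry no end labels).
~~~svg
<path d="M202 16l-185 0-1 149 13 2 18-2 14-4 12-7 3 9 12 19 10 10 11 6-5 36 13 2 8 5 26 27 43 19 14 12 13 52 41 78 5-1 24-20 14-7 20-5 21-12 21-8 5 3 4 8 4 16 5 11 24 29 55-36 0-30 4-14 0-14-19-50 0-10 4-12-1-19-7-12-4-3-30-2-20-36-12-14-48-24-82-82-20-13-21-26z"/><path d="M73 153l-12 8-14 4-31 1 1 217 52 0 18 2 30-1 30 12 10 14 16 48 14 12 8 12 4 32 4 14 103 0 44-49 23-12 35-25-23-28-5-11-4-16-4-8-5-3-21 8-21 12-20 5-14 7-24 20-5 1-41-78-13-52-14-12-43-19-26-27-8-5-13-2 5-36-11-6-10-10-12-19z"/><path d="M527 16l-324 0 0 6 5 24 13 19 45 36 65 66 48 24 12 14 20 36 22 0 9 3 5-1 59 24 21 1z"/><path d="M69 383l-53 0 0 144 186 1-7-46-8-12-14-12-20-56-6-6-10-5-20-7-30 1z"/><path d="M447 243l-4 0 10 20-4 36 19 50 0 14-4 14 0 30-56 36 28 55 3 30 88 0 1-259-22-2z"/><path d="M407 443l-34 24-23 12-43 48 131 1 1-17-3-13z"/>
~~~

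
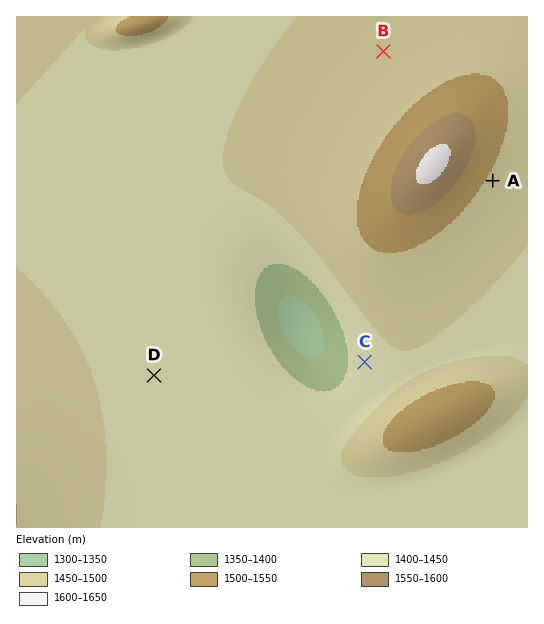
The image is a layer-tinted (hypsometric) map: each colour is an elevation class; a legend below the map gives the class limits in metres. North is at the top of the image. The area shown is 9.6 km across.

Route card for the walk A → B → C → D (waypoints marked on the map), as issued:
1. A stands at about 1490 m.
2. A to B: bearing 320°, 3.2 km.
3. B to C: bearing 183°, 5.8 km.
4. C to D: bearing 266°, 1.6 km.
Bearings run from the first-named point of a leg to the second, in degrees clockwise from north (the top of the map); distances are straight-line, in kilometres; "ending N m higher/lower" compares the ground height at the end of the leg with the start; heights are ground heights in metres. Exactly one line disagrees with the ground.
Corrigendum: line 4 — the distance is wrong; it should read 4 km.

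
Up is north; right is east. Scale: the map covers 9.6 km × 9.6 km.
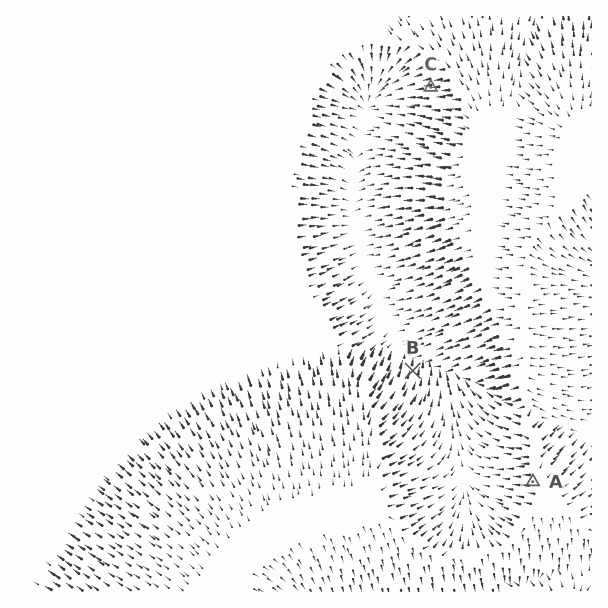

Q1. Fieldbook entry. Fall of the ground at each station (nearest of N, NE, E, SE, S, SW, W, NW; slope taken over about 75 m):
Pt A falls W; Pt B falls N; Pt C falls W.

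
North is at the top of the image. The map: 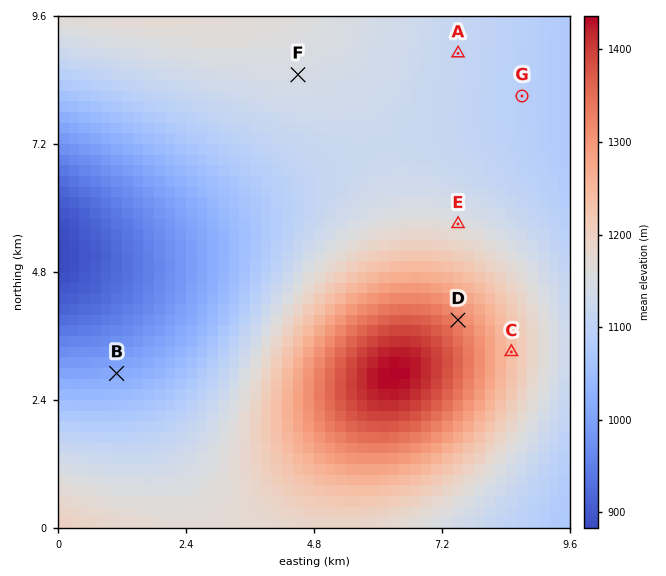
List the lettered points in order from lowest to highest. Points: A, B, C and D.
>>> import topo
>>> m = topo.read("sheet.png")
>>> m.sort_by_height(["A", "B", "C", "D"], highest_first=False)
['B', 'A', 'C', 'D']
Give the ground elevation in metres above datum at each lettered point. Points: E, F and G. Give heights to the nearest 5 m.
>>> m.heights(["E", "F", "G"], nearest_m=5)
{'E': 1160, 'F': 1145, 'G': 1090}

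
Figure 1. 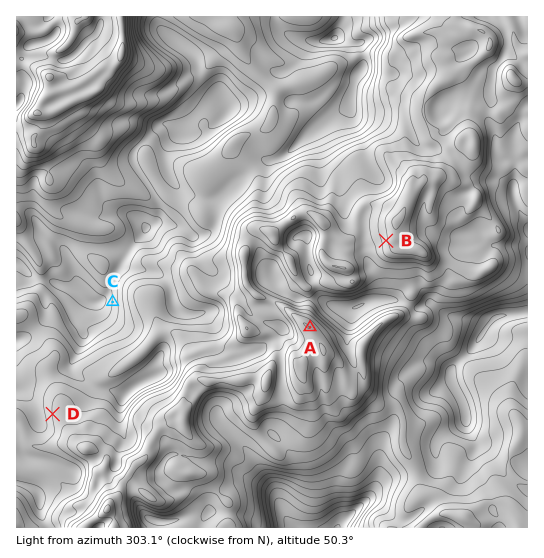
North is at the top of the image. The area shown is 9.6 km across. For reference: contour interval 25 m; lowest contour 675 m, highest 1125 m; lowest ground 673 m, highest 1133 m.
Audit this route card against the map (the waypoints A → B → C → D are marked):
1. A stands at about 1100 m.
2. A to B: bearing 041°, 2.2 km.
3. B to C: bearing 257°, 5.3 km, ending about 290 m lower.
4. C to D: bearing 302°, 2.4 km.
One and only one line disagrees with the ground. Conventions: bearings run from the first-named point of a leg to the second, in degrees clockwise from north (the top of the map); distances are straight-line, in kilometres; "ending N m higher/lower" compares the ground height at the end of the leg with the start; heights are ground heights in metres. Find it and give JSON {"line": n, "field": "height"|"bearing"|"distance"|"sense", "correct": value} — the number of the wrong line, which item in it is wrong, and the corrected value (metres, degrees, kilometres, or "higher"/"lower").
{"line": 4, "field": "bearing", "correct": 208}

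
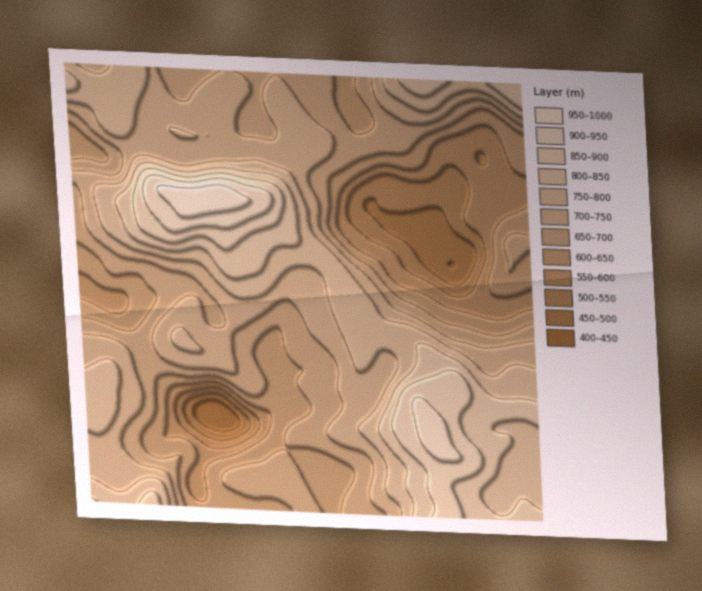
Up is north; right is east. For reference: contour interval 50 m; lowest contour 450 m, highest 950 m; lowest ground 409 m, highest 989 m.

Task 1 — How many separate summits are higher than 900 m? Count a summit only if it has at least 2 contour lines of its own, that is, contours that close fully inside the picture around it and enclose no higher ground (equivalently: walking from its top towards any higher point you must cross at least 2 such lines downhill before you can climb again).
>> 1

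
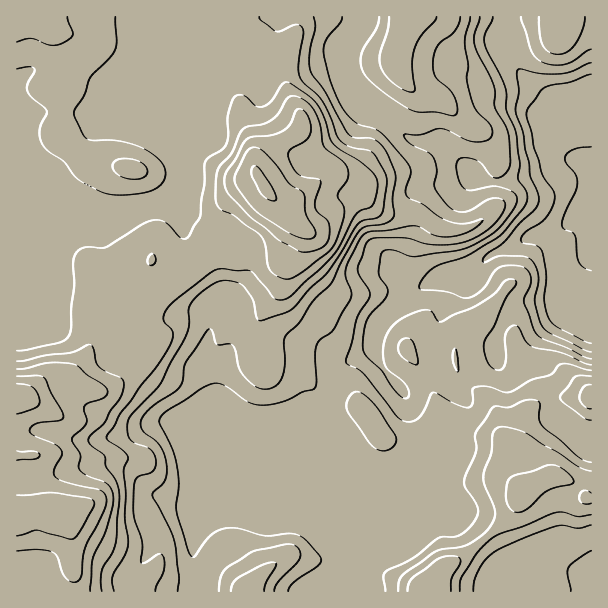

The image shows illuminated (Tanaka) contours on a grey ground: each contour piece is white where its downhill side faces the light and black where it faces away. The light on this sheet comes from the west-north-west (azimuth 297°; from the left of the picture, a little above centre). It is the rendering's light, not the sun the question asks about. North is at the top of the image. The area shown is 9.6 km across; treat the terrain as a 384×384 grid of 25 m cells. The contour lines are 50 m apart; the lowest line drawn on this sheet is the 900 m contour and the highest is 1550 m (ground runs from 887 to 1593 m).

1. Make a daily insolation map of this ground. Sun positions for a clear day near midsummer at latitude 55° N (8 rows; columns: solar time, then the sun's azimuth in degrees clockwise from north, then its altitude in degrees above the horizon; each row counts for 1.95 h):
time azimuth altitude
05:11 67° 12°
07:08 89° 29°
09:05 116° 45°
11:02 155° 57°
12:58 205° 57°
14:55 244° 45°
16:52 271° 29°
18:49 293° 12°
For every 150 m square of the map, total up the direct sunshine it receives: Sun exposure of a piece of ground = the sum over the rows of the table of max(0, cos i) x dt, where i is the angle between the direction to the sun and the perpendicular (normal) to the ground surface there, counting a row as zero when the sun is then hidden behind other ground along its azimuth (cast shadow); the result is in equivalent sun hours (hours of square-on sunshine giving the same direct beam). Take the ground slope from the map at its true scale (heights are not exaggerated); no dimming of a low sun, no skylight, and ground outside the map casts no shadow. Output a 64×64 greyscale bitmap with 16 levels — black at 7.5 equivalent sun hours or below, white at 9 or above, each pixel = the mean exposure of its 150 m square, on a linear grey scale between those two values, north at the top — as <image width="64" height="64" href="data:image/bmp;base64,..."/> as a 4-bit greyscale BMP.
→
<image width="64" height="64" href="data:image/bmp;base64,Qk12CAAAAAAAAHYAAAAoAAAAQAAAAEAAAAABAAQAAAAAAAAIAAATCwAAEwsAABAAAAAAAAAAAAAAABEREQAiIiIAMzMzAERERABVVVUAZmZmAHd3dwCIiIgAmZmZAKqqqgC7u7sAzMzMAN3d3QDu7u4A////AMzMzdypmZzMzLvLqrvLvLvMzMzMypm8y5qqrMzMzMzMzMzd26q6m83Lq8uZmbzd3N3MzMzLhXq8vLucu7zMzMzMzMzaq8y6vMqbzKiIm83d3d3MzLliJZzN3LzMzMzMzN3dzMq8zMqrupvMupiIrMzMzMy7qYUhNYrNzNzMzM3d3d3d28zMy5u5m7zMuodnmZqqqrvMynMhFb3d3d3M3d3u7u3czLuqmKibury6h1RWebzMzMzMyHZVe93d3d3d3e7u7dzcupiHh4u6qqmIh2eczMzMzMzMu6l4zd3d3u7u3d3MzMy5iIh3nMupmau6q8zMzMzMzMzMy6ms3t3d7e3N3czNzLmZiHm8y7u7zMzMzMzMzMzMzMzMuqve3d3t3czd3MzLqZqHm8zMzMzMzMzMzMzMzMzMvMzMu83d3u3diZqZiIh3mprMzMzMzMzMzMzMzMzMzMzLzdzLvN3d3cyZiHZUNEabzdy8zMzMzMzMzMzMzMzMzMzMzMy7zd3dy8zLmHZlV6ztyqzMzMzMzMzMzMzMzMzMzLu7zLqrzdy57d3LuqmazdypnMzMzMzMzMzMzMzMzMzMyqqrqZmqp1Pe3czMzMzNyoiszMzMzMzMzMzMzd3czMzLmau7uphjNLu6uqmZmZmHaLzMzMzMzMzMzMzd7dzMzMy6rN3cp1VpmGZ4mZh3h2VqzMzMzMzMzMzMzd3dzMzMzMurzLmHeKy6qr3d3LqYZpvMzMzMzMzMzN3d3curzN3cu6qYiIiKzd3e7tzd3KqYms3MzMzMzMzN3d3duIms3dyoiZqqmrze7e7cu8zMzMuqzdzM3d3d3d3d3dyXiZq7u6mZmsu8zN3t3Kq83d3d3dzd3d3d7u7t3dzMuXeaqqqqu6mIq83d3cyprN3t3M3d3d3d3d3u7t3dzLunaKu7urzLqHd5vMu8d4m83curzM3d3d3d3d7t3dy7upd5zMy7zcuXiImamZoUi8zKd4rN3Mu93d3d3d3d3Lu6iJzd3LzcuomqqqqpcwJZqph4m83dy6zd3c3dzN3LvLmIvd3czMy6q7u7u7ggIRNFeavMzM3cut3dzNzMzLzNyonM3cvMzLu8zLu6gwBlMiRqvMzLvM3Lzd3M3MzMvN3LmrvMy8vMu8zMuoYgALqYeIrMzMy8zMy83czMzMzN3cupqbzMy8zMzMy4QQADzMy7q8zMzMu7zMzdzMzN3c3dy7moq8vKvM3czKdBE2jMzMy7zMzMzLu7zc3Mzd3dzd3Lu6h5u7qbzdzLl0Roq8zMzLvMy7zMy7vMzNzN7t3M3czMqneauoeczMuXd5vMzMzMu8zMvM3czMzM3M3u3cu93N3MuImrlli8y4eJm8zMzMy7zMzMzd3dzNzNzN7d3LvMzMy6mJqoVYzMuqqazMzMzLvMzN3d3d3dzd3c3t3dy6mImqqImZmFas3LupvMzMzMzMzM3d3d3d3e3d3d3d3cl3d4mqmsvLl5u7qqrMzMzMzMzMzN3d3N3d3e3N3d3dypmpmaur3d23Z3dorMzMzMzLu7zMzMzLzN3e3bzd3d27y7qqrM3d3chURWi8zMzMzMuqvMzMzLq8zd3MvN3d3brLqqqs3d3d2lMTabzMzMzMy6q7u7u7q7zMzLu83d7duqzMuq3dy8zN23RHmczMzMzMzMuqqqqrzMzLrN3d3cu6rMu7zd3d3czdyoiIrMzMzMzMzMupmrzMzLrN3d3amru8u8ze3bq83czdzLmczMzMzMzMzLqrzMzMrN3d3ad5u83Ny83Kdlas3M3cy6zMzMzMzMzMzMzMy7vN3d3cqHmrzdyoi6mIdmm8zdzMzMzMzMzM3d3dzMy5q83d3cqqu7vdy6l4mZqpZXiru7vNzMzMzN3e7u7dzLmazc3cqIrM3d3Lq5mqq7uXZneJq83MzMzN3d3u7d3MypmrzcuHeL3dzLmrvMzLzMzLl3eKzMzMzN3d3d3cu8zMp2esuXiavMu6h3m8zLvMze26mIq8zMzN3MzMu6mbzNylI3qXiry7mIiHeau7vMzd3KmZmszczN3cuqqYd5vMy6YiWHis3bhCRoh3iau93u3ah3ib3dzN3dy7qYiJq7u7uWQ2is3dthAVdUaau83u7cqIia3d3MzMzLuqmqu8zMzMpkRpvN2mRCVUas3d3d7dyXiazd3cy7u8u7u7zMzM3d25dmebzIZnVVas3t7t3cymVovd3dzMu7zMzMzMzMzM3MuYiJrJU1VHis3e7u7bqWRHm8zd3N3N3MzMzMzMzMzMy7qYiZQSRYvN3d7u7bqpd5u8zMzN3d7d3MzMzMzMvMzMu6h3QANXzN3d3t3LqruqvM3czM3d3d3MzMzMzMzMzMy7uoYANXrN3d3dy6mrzKmszd3dzMu8zMzd3MzMzMzMzLvLqEV3nN3d3dupmbzKeKze7t3dy6vM3d3d3MzMzMzMzMy6iJmszNzdy7u7zKdpze3d3c3dzM3d3d3dzMzMzMzMzMuqmbzMzNzLu8zbhovd3d3d3u7d3d3d3d3MzMzMzMzMzLqprLu7zMzM3clmi9zN3d3d7e3d3dzMzMzMzLvMzMy8u7u8uqq8zMzduHiay8ze3d3d3d3My7zMzMzMu7vMzKu7zN3Kmazd3d26qqrLu83M3d3MzMy7vMzMzMzLu7u7mKq83duYnN3d3cvMvdy7zMzd3MzMzMu8zMzMzMzMy7vLqqzMzKms3N3cu7vNzLvMzM"/>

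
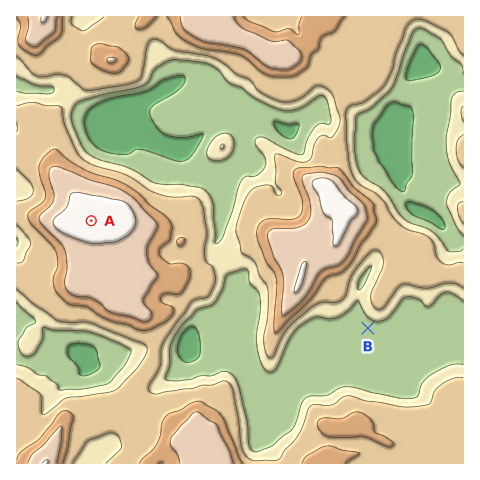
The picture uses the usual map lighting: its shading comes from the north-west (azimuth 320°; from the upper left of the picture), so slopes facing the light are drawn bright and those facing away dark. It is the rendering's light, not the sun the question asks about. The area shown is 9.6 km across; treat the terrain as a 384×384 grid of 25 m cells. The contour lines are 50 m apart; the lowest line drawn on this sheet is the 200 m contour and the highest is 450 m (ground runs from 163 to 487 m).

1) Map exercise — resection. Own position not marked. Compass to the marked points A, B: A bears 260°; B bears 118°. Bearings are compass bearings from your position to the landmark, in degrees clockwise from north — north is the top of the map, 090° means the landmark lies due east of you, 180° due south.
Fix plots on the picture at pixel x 147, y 211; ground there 390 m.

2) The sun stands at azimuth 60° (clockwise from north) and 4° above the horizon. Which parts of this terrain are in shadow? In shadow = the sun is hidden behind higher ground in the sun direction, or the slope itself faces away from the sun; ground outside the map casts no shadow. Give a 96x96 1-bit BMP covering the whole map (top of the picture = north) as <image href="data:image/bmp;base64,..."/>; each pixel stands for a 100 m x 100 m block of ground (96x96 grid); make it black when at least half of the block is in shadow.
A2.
<image width="96" height="96" href="data:image/bmp;base64,Qk2+BAAAAAAAAD4AAAAoAAAAYAAAAGAAAAABAAEAAAAAAIAEAAATCwAAEwsAAAIAAAAAAAAA////AAAAAAD4AADz4AAAfAAIAADgAPDz4AAB7AAAAABgAPj/4AAH4AAAAAAgAH7/gAAH8AAPAAB8AH9/gAAD/wA+AAA+AD8/gAAD//4wAAAfAB4fgAAD//wAAAAPAAQPgAAB//AAAAAHgAAHgAAA/8AAAAADgAADgAAAf4AAAAABgAAAAAAAPgAAAAAAAAAAAAAAHgAAAAAAgAAAAAAADgAAAEAAwAAAAAAAAAAAB+AAAAAAAAAwAAAAB8AAAAAAAABwAAAAA8AAAAwAAABwAAAAAQAAAA4AAABwAAAAAAAAAg8AAADgMAAAAAAAz++AAAPwMAAAAAAH///AH//8cAAAAAA////gP//+IAAAAAD////wf//+AAAAAAD////4f//+AAAAAAD////4f//8AAAAAAD////4P//8AAAAAAD////4P//+AAAAAAD////wP//+AAAAAAD////wH///AAAAAAD////wD///AA+AAAD////gD///gA/4AAD////AB///gYf8AAD///gAB///gfP8AAD//+AAA///wPP8AAD//8AAA///4HH8f/3//4ABwf//4AD4f///8AAD4H//8AD4P///4AABwD//8AD4P///4AABgD//8AD8Px//4AAAAB//+AB8CAb/4AAAAD//+Dh+AAD/4AAAAD//+Bg+AAD/4AAAAD//+AA/AAD/4AAAAH//8AAfAAD//kAAAH//4HAfAAD//+AAAH//4PgPAAD//8AAYH//w/gGAAD//9AAAH/8A/gAAAD//4AAAD/8B/gAAD3//AAAAD/8H/gAAH//4AAAAD/4f/gAAP//wAAAAD////wAAf//gAAAAD////wAA///gAAAAB+///gAB///8AAAAB+f//gAD///8AAAAA/P/+AAD/7/8AAAAAfP/+AAD8z/8AAAAAHH/+AAH8D/4AAAAADH/8AAP4D/AAAAAAAD/4AAf8D/AAAAAAD//wAAf//+AAAAAAD//AAA///+AAAAAAB/+AAA///+AAAAHgB/gAAA//+eAAAAH8A/gAAA//8MAAAAH/A/DwAB//8AAAAAH/AeH4AB//8AAAACD/AcH4AB//4AAAA/5/AYD4AB/34AAAH/++AAf5gB/v6AAAf//MAA/5gB/v7AAA//8MAB/7gB/v7AAH//gH8D//wB/v7AAP//H/////wB/P/AAf/+f/////wB/H8AAf////////wB/P8AB/////////zB/d4DD///////9/wA/I4f////////g/gAeAT////////+AfgAAAD////////8AfAAAAD//4f/////gOAACAD///gf////4AAAH4D8//wf////4AAAH/D4f/gf////wAAAH/nwH/Af///8AAAAH//wD+Af///4AAAAH//4B8A////wAAAAH//wA8A////gAAAAH//wAAA///8AAAAAH//gAAA//4AAAAAAD//wAAAf/gAADgAAD//4AAPP+AAAHgAAD/74AAHn8AAAHAAAD/z8AADj8AAAHAAAB/P8AABx4AAADAAAB4M="/>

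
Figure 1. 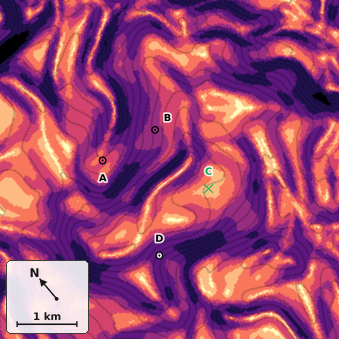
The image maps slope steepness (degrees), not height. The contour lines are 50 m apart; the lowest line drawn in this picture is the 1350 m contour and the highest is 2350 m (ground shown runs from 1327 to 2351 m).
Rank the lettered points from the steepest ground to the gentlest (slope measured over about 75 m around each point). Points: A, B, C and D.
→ D B A C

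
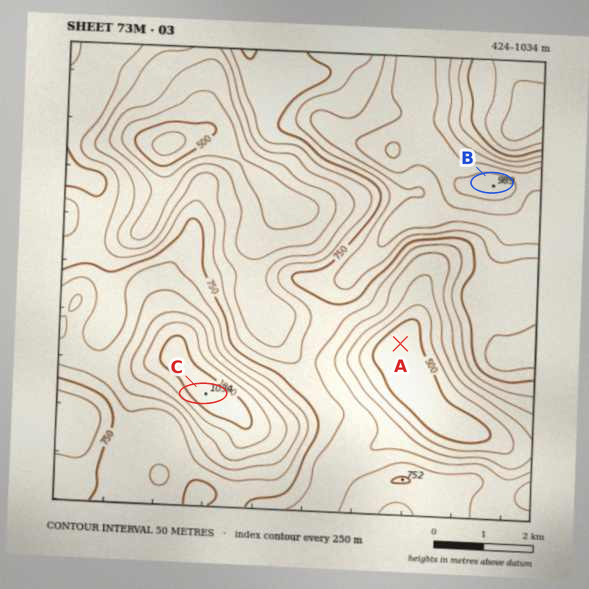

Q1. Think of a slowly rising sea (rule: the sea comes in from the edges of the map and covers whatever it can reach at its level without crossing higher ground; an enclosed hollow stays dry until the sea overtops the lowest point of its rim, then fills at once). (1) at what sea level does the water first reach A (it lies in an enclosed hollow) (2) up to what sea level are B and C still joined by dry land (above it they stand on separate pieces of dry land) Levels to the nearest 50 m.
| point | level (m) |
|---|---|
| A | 600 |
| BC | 700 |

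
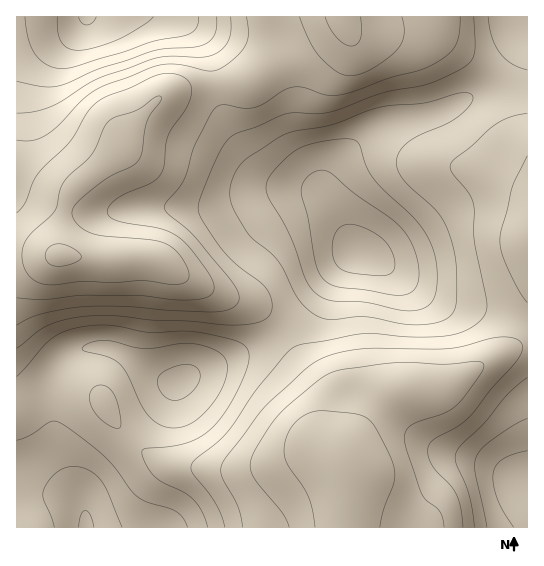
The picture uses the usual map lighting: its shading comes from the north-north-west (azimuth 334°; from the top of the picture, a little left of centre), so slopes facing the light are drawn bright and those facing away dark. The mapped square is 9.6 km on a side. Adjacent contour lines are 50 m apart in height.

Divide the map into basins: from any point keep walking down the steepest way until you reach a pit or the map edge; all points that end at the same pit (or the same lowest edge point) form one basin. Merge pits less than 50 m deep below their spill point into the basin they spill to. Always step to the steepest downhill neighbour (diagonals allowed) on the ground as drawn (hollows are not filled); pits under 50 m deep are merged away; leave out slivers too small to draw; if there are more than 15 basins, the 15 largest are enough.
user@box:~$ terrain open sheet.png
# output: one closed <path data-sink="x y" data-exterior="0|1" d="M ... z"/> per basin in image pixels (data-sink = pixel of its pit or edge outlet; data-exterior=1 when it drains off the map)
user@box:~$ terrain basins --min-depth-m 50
<path data-sink="358 253" data-exterior="0" d="M423 16l-80 0 0 9-8 7-20 13-48 22-18 13-75 11-11 4-28 28-12 24-48 40-8 14-6 20-2 25 2 10 97 4 28 19 24 12 43 14 13 8 21 22 16 27 16 19 6 12 0 38 3 10 13 23 22-38 16-20 14-13 5-2 33-2 15-4 61-34 21-6 0-202-11-14-10-35-10-15-16-14-40-26z"/><path data-sink="179 382" data-exterior="0" d="M39 255l-23 0 0 126 3 3 18 5 37 2 24 5 5 3 12 23 15 18 23 17 20 8 40 4 34 0 22-4 41-13 15 1 14 8-14-30 0-38-6-12-16-19-16-27-21-22-13-8-43-14-24-12-28-19-67-1-14-3z"/><path data-sink="87 17" data-exterior="1" d="M342 16l-325 0-1 238 44 1-1-9 2-25 10-28 6-8 46-38 12-24 28-28 11-4 75-11 18-13 48-22 20-13 8-7z"/><path data-sink="86 527" data-exterior="1" d="M17 381l0 147 330-1-2-42-2-16-2-4-10-9-21-4-41 13-22 4-34 0-40-4-20-8-23-17-15-18-12-23-5-3-24-5-37-2-12-2z"/><path data-sink="527 481" data-exterior="1" d="M527 345l-6 0-14 6-61 34-15 4-33 2-12 8-23 27-20 33-2 8 6 26 10 7 64 19 8 4 4 5 94 0z"/><path data-sink="527 17" data-exterior="1" d="M527 16l-103 1 17 22 40 26 16 14 10 15 10 35 10 14z"/>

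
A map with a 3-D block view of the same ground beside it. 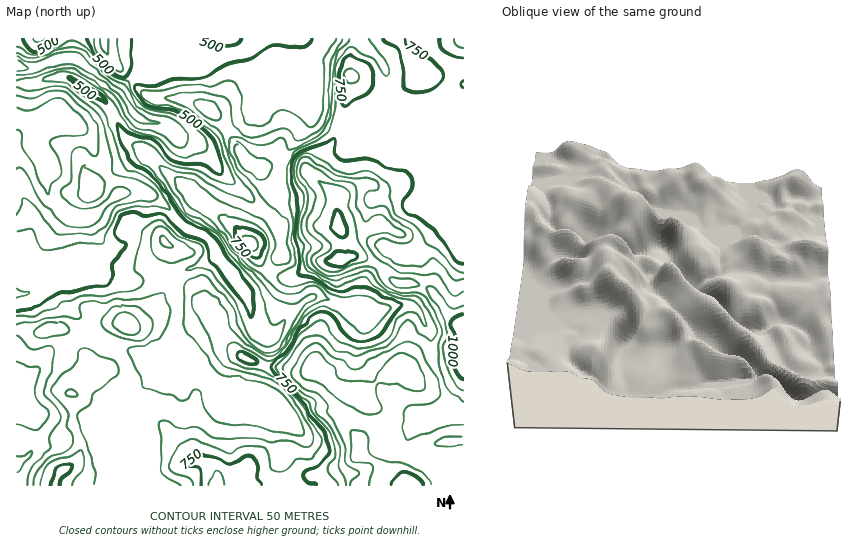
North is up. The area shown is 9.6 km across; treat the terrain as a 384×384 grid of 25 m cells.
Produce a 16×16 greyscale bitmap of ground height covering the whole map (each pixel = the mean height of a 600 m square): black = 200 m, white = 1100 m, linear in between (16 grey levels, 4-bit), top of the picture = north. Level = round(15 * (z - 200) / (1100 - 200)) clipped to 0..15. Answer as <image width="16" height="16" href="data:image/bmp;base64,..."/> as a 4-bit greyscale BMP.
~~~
<image width="16" height="16" href="data:image/bmp;base64,Qk32AAAAAAAAAHYAAAAoAAAAEAAAABAAAAABAAQAAAAAAIAAAAATCwAAEwsAABAAAAAAAAAAAAAAABEREQAiIiIAMzMzAERERABVVVUAZmZmAHd3dwCIiIgAmZmZAKqqqgC7u7sAzMzMAN3d3QDu7u4A////AHmHeJqYm83MZ3d4iIiL3Mxnd3d3ZpzMzGiHd3Z4zdzMZ4d2aIrMvM13eId4Z6qavVZnd4dXeIm8VVVmZWirvMtERWdmmL3LqUMkVWiIzcuZMjM2h3i9upkiNFZWiLqpmRIkU0d3eZmZITRFd2ZomZk0RFVWVliZmUNGVVVVV4mZ"/>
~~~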